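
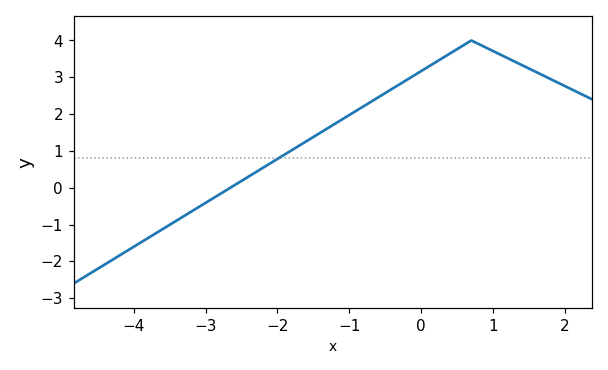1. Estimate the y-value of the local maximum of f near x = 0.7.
4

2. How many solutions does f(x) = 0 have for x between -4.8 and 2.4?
1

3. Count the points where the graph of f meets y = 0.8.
1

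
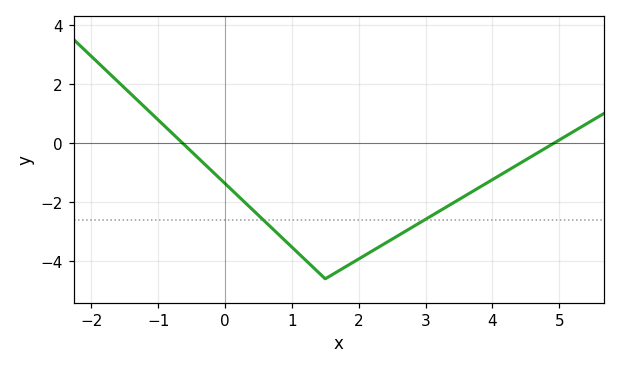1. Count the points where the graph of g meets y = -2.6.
2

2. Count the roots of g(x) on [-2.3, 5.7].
2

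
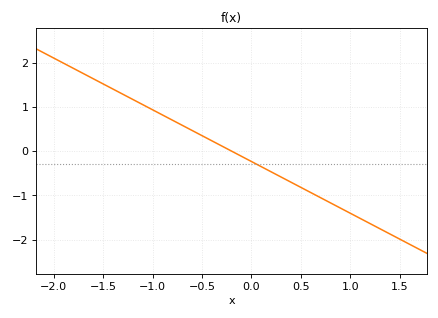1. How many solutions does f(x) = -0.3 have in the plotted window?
1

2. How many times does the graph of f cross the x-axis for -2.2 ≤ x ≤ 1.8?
1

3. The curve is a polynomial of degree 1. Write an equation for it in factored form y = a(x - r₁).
y = -1.17(x + 0.2)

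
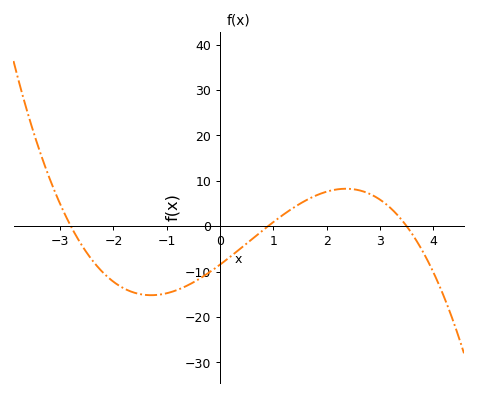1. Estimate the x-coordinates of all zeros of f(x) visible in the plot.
-2.8, 0.8, 3.6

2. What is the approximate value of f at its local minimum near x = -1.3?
-15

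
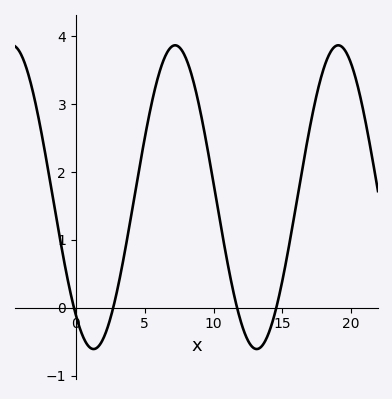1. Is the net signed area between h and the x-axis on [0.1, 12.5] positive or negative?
positive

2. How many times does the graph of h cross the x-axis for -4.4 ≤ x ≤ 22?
4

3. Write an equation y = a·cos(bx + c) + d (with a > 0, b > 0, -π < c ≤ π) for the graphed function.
y = 2.24cos(0.53x + 2.46) + 1.63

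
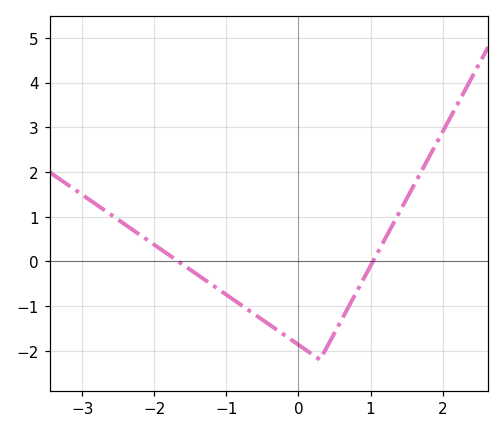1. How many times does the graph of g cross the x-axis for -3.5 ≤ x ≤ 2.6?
2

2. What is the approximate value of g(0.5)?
-1.6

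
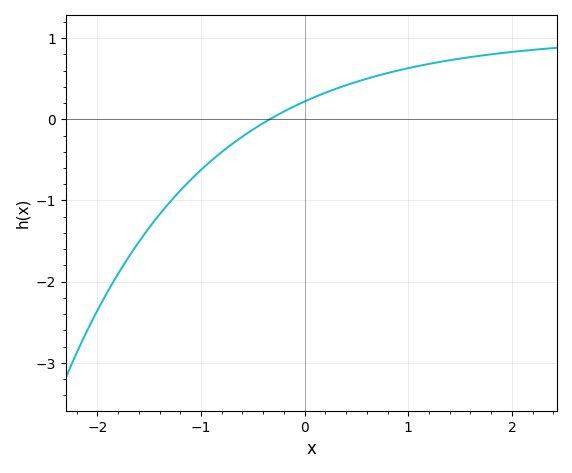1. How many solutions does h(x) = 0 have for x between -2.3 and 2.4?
1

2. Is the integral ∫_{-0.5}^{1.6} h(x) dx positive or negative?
positive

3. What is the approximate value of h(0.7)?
0.537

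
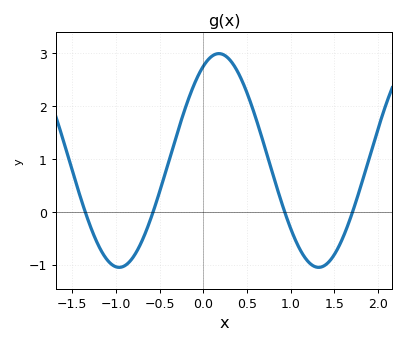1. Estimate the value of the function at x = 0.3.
2.88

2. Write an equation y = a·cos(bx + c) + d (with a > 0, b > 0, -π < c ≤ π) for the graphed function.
y = 2.02cos(2.75x - 0.492) + 0.97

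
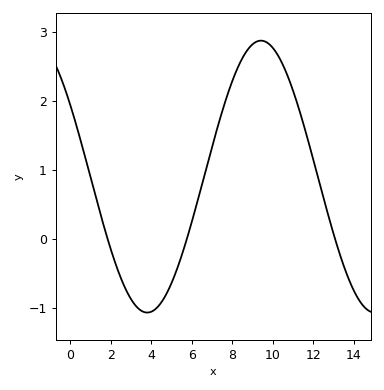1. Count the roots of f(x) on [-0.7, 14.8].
3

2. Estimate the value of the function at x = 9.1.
2.8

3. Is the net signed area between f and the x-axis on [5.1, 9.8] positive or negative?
positive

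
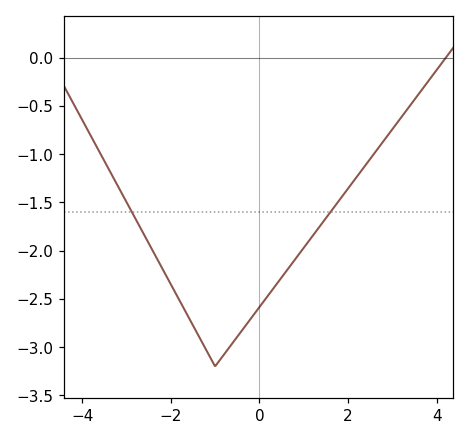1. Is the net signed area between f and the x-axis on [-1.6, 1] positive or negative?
negative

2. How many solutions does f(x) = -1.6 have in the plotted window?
2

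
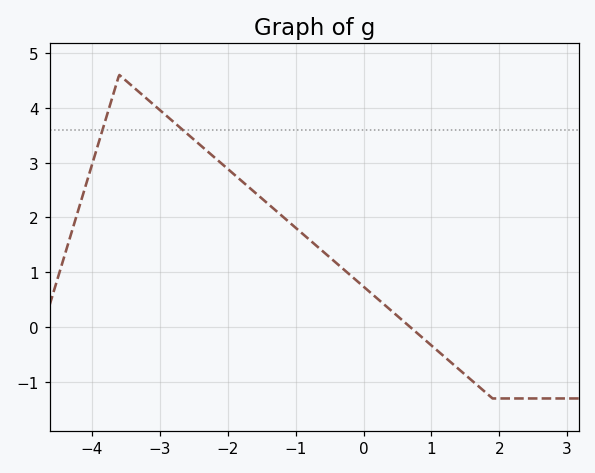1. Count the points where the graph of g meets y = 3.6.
2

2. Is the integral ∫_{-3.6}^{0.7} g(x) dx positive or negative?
positive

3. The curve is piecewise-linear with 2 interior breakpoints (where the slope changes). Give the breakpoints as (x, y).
(-3.6, 4.6); (1.9, -1.3)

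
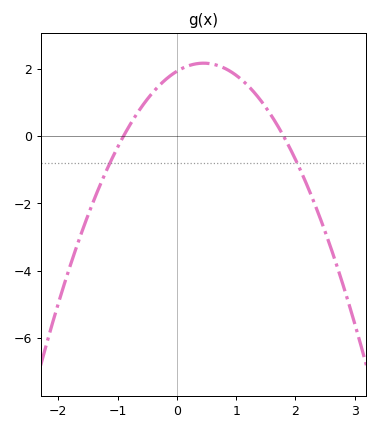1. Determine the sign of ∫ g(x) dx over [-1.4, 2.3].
positive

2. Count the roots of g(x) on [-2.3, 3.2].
2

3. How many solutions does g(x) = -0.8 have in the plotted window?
2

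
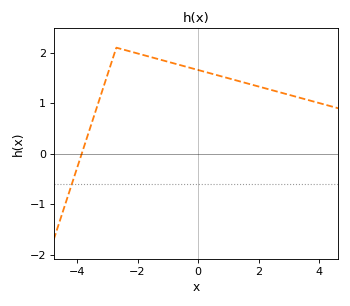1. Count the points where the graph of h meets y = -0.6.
1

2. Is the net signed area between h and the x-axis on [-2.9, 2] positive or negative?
positive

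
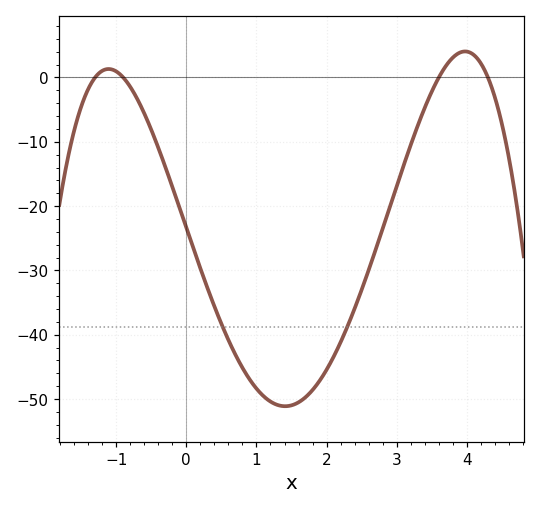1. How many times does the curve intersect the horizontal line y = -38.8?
2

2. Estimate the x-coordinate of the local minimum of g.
1.41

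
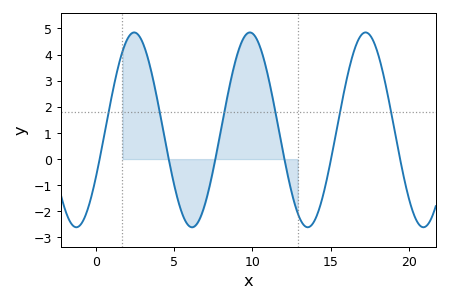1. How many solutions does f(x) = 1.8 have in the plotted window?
6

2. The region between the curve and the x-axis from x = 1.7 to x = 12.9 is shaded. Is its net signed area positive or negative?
positive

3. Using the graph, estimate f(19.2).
0.746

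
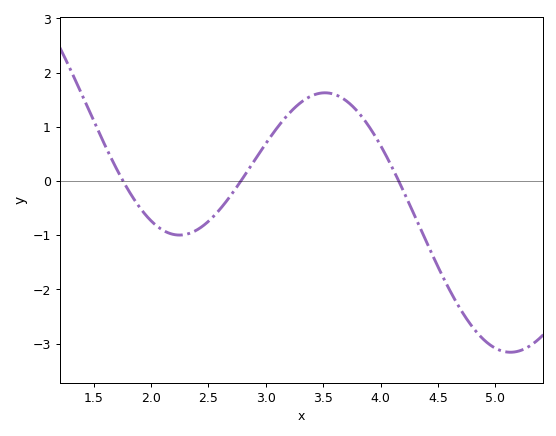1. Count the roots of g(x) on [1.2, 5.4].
3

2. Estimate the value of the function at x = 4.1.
0.251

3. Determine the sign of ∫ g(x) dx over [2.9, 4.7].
positive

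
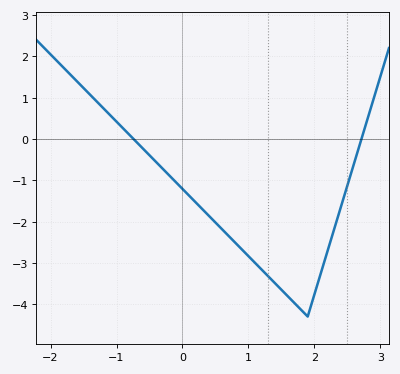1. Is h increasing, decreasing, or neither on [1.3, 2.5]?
neither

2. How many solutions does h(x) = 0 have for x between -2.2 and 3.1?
2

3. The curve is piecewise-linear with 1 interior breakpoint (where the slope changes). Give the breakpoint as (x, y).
(1.9, -4.3)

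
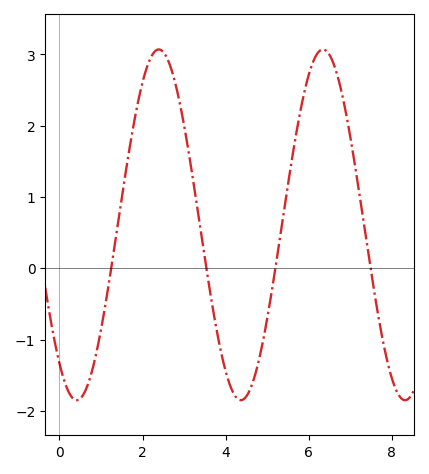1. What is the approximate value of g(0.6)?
-1.7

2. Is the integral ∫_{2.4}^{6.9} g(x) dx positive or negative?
positive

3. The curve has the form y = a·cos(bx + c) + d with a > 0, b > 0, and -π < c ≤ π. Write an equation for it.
y = 2.46cos(1.6x + 2.5) + 0.61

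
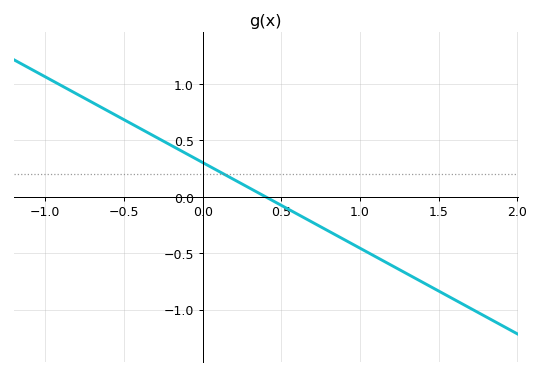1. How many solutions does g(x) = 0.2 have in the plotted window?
1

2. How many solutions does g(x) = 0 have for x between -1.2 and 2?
1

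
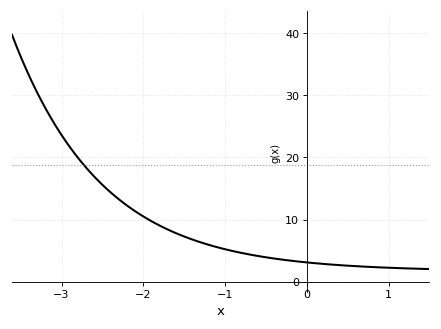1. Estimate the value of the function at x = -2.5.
16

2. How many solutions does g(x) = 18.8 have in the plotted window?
1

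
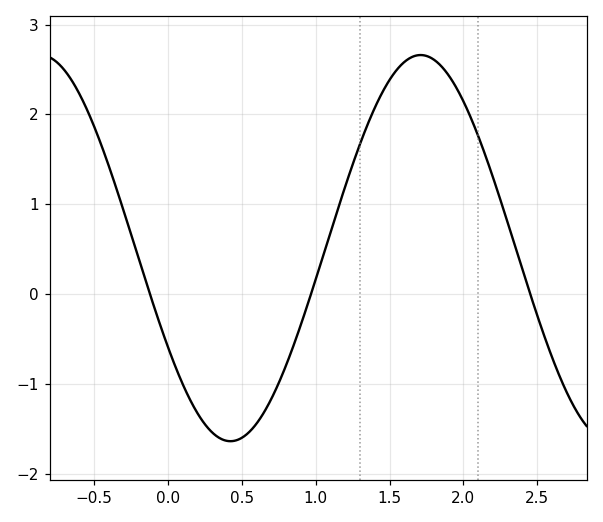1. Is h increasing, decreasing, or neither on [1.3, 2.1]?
neither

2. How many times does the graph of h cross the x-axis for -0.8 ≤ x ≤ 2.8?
3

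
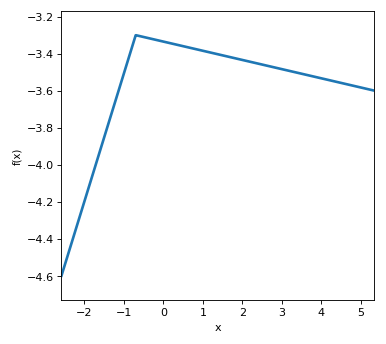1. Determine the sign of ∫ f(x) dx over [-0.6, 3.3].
negative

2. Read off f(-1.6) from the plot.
-3.92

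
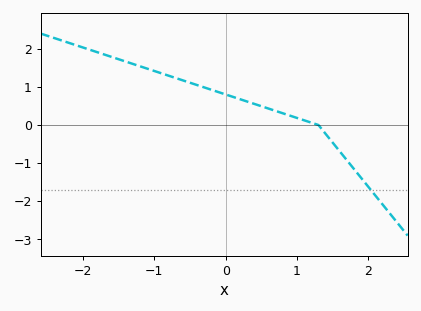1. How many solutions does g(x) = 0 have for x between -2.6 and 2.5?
1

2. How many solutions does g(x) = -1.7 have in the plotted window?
1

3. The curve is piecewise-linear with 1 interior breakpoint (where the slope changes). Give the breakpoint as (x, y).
(1.3, 0)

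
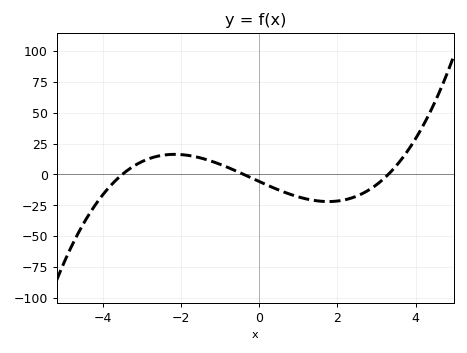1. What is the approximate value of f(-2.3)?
15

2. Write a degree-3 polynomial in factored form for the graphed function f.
y = 1.26(x + 3.5)(x + 0.4)(x - 3.3)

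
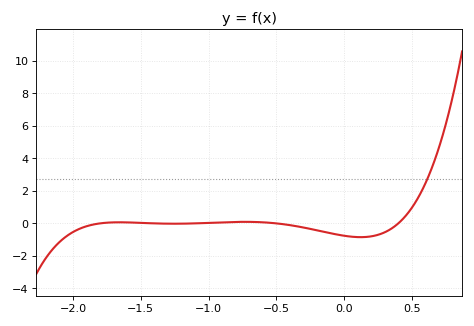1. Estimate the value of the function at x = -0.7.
0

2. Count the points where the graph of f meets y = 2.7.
1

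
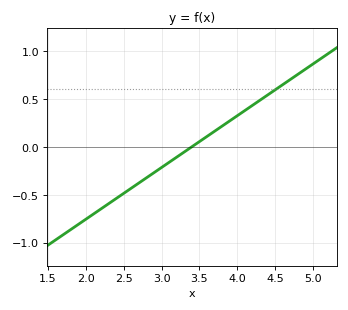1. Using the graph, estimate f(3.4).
0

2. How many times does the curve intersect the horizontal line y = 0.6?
1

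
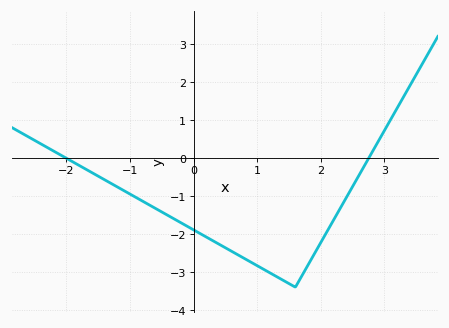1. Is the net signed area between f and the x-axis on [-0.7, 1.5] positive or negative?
negative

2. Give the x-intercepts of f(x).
-2, 2.8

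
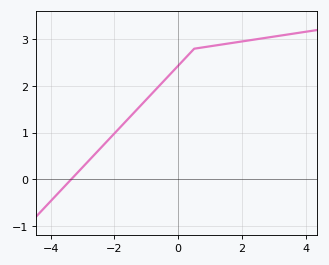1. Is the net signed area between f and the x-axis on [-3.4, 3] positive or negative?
positive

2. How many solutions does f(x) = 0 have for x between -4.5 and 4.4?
1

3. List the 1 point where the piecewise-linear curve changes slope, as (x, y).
(0.5, 2.8)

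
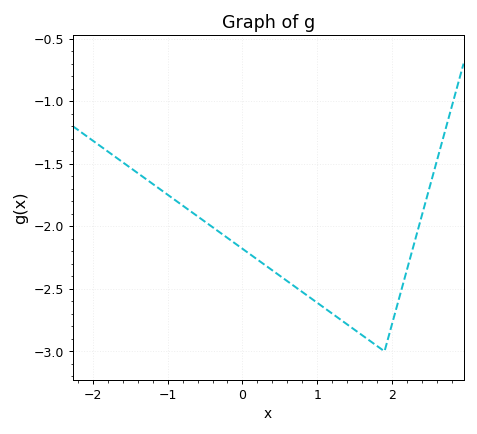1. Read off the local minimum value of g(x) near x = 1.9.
-3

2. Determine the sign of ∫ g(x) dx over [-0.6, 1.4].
negative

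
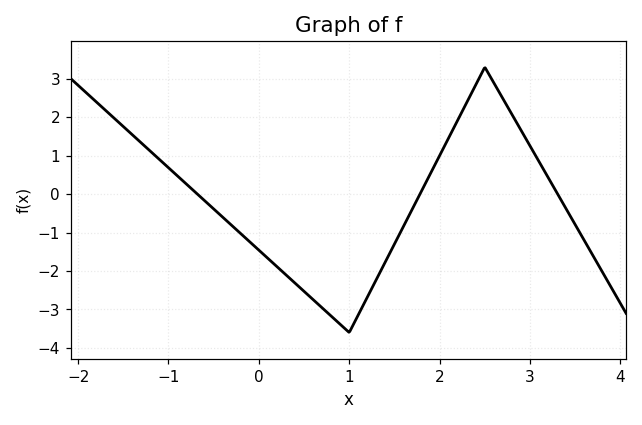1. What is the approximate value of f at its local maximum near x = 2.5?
3.3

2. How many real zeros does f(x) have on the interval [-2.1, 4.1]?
3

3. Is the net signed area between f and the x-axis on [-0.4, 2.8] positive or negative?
negative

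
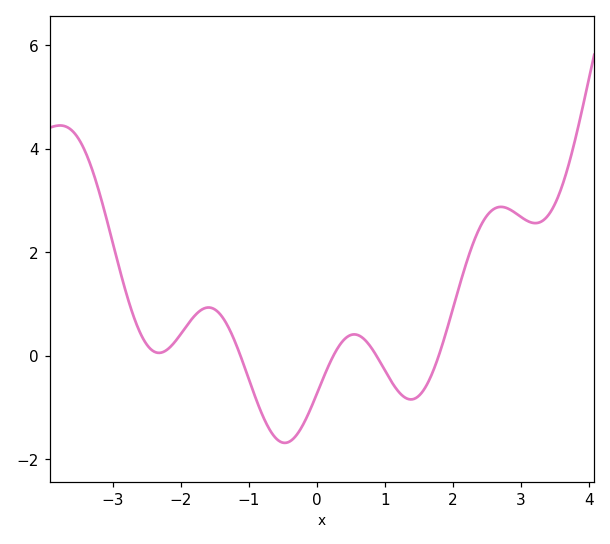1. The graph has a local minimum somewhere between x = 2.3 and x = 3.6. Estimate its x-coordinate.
3.21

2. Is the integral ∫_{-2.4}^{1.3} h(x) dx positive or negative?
negative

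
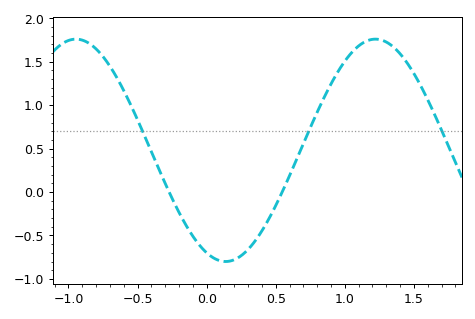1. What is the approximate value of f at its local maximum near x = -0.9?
1.76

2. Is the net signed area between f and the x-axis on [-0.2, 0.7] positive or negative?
negative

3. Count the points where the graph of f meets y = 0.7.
3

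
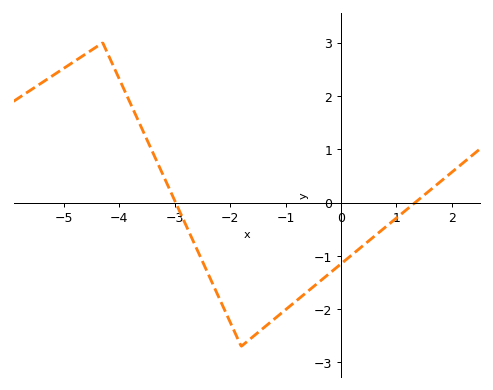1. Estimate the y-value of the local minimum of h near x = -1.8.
-2.7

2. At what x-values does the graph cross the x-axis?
-3, 1.4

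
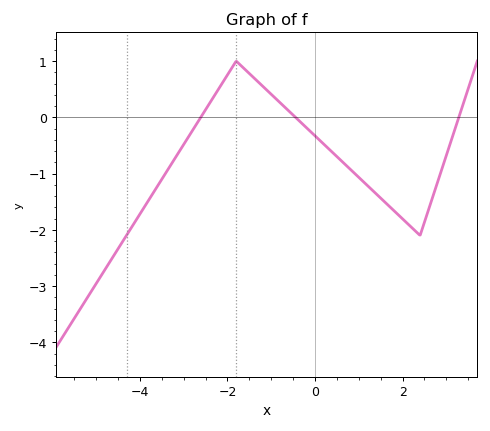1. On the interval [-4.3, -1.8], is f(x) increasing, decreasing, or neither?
increasing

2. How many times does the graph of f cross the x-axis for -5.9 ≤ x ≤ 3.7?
3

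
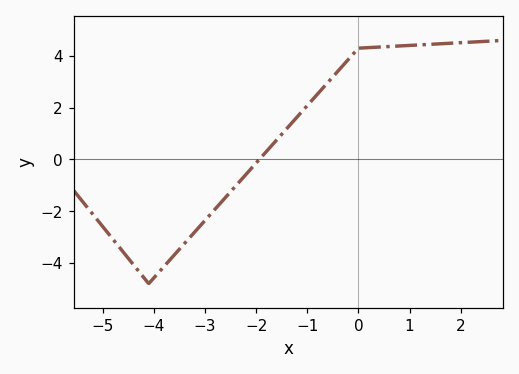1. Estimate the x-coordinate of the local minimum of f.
-4.2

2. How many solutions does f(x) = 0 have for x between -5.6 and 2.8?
1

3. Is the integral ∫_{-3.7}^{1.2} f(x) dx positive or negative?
positive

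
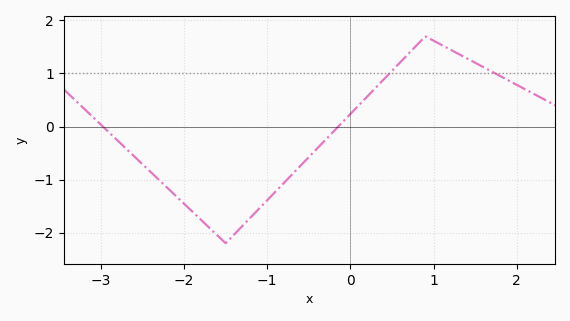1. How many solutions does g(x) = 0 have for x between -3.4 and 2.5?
2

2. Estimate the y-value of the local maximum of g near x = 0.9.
1.7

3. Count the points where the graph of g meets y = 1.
2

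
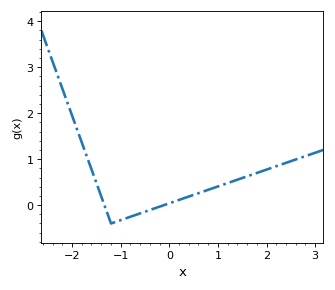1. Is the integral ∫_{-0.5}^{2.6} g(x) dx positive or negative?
positive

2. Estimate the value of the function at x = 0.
0.04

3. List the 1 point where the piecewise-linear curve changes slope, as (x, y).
(-1.2, -0.4)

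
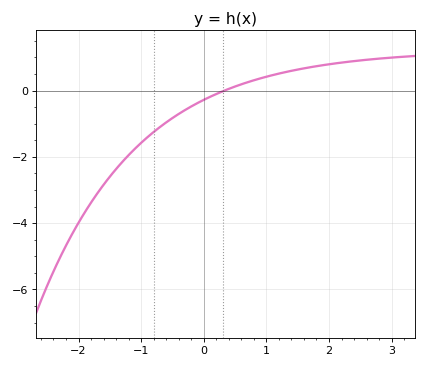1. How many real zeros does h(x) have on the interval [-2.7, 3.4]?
1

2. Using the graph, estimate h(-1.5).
-2.6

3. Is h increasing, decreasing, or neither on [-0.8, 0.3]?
increasing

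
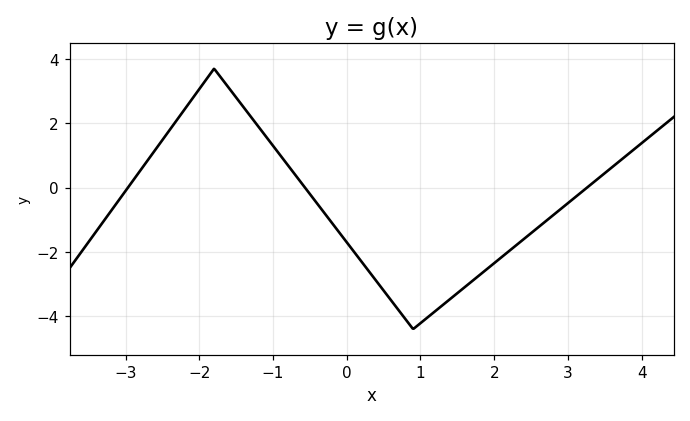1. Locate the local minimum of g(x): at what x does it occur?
0.901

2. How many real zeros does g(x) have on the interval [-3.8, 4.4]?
3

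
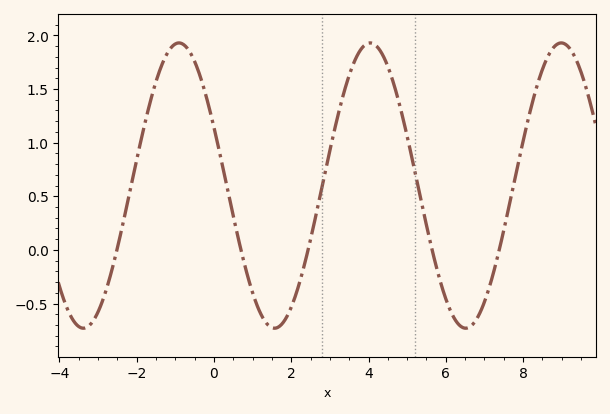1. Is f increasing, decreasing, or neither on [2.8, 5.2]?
neither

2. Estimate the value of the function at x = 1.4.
-0.7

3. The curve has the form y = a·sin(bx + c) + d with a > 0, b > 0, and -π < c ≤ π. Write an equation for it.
y = 1.33sin(1.27x + 2.72) + 0.6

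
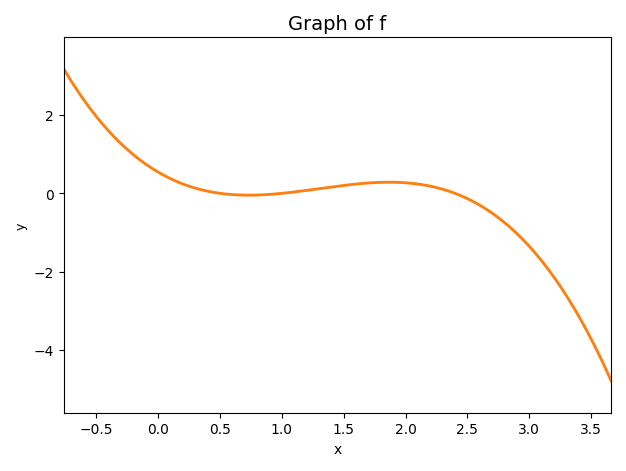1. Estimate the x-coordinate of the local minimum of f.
0.7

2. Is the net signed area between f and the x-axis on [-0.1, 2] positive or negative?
positive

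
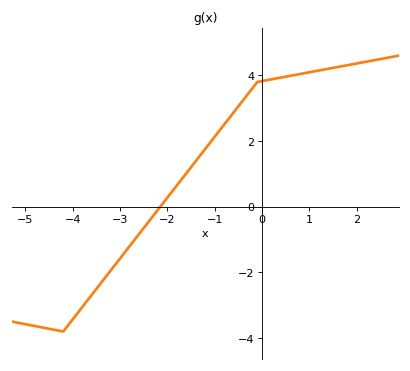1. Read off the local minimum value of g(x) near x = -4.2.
-3.8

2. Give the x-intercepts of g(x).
-2.2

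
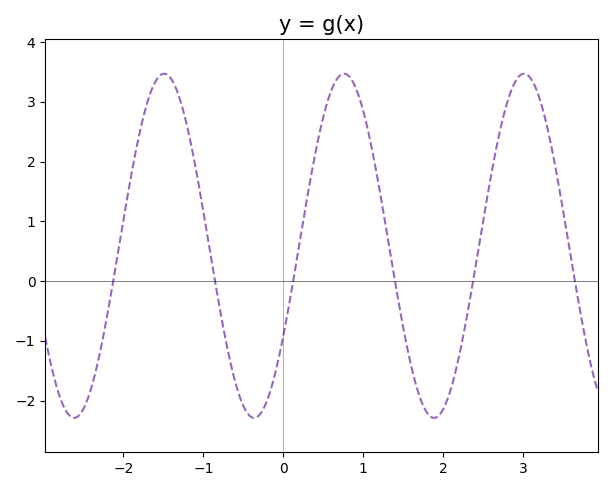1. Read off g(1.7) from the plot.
-1.9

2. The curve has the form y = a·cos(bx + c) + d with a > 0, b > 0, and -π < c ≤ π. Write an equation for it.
y = 2.88cos(2.8x - 2.1) + 0.59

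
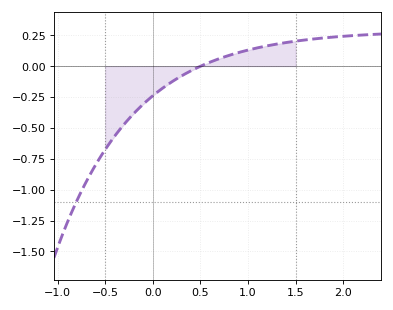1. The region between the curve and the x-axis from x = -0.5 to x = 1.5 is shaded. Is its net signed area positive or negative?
negative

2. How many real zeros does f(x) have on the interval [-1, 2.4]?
1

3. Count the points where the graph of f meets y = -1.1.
1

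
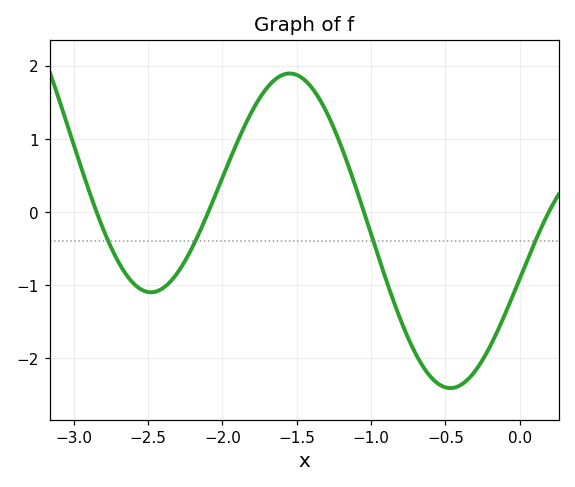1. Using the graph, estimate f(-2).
0.468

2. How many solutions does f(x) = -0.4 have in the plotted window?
4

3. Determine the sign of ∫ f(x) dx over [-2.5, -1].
positive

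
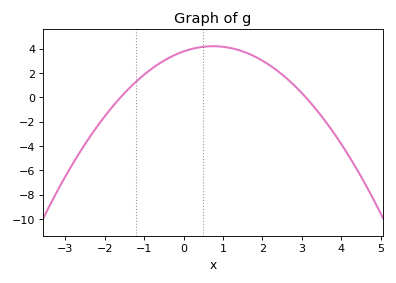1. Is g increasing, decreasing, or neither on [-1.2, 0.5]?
increasing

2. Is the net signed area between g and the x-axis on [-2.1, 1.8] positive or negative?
positive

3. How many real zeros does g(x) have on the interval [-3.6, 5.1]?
2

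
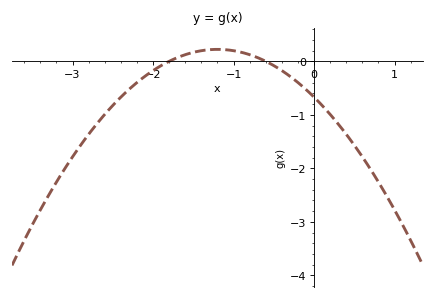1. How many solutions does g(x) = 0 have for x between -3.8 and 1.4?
2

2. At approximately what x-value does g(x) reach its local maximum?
-1.2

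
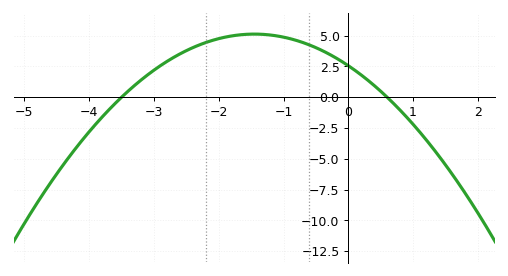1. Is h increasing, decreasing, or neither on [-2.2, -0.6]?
neither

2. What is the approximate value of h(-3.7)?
-1.05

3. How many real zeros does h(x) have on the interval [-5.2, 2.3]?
2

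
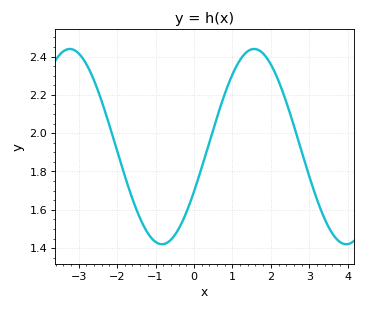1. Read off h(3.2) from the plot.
1.66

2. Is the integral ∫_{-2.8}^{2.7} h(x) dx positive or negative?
positive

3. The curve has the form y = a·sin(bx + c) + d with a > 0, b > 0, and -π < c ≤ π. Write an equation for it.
y = 0.51sin(1.3x - 0.48) + 1.93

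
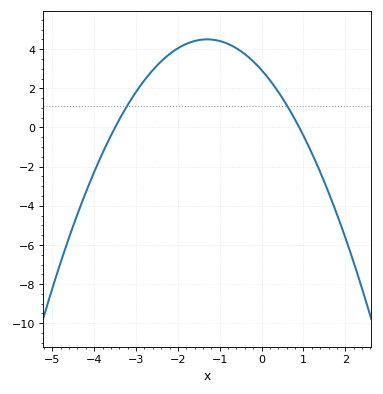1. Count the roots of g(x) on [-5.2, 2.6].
2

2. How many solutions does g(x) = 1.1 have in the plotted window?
2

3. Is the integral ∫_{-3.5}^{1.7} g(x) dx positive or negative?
positive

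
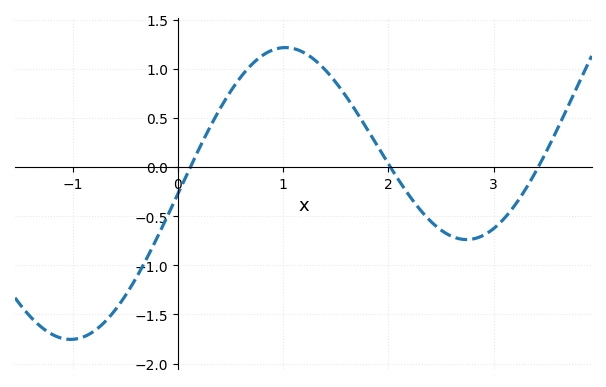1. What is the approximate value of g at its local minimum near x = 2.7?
-0.739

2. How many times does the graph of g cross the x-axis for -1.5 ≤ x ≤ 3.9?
3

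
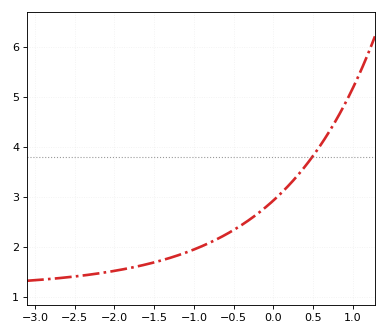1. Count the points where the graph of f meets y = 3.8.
1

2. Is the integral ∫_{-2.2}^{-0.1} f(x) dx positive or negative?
positive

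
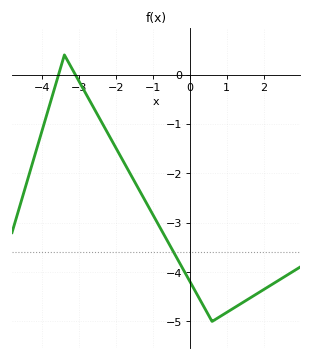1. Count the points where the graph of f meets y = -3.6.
1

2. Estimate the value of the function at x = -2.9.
-0.275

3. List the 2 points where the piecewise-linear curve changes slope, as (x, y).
(-3.4, 0.4); (0.6, -5)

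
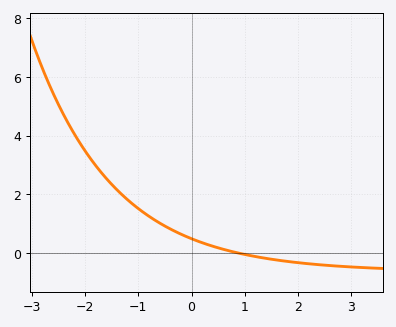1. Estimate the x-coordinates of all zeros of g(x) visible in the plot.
0.9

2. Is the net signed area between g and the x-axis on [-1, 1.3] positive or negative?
positive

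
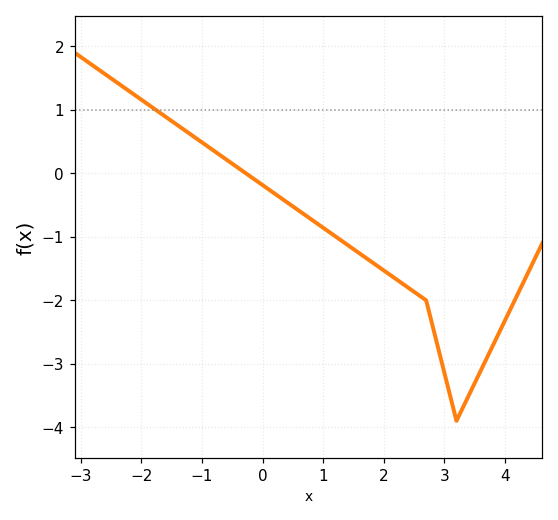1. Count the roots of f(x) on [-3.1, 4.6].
1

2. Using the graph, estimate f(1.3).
-1.06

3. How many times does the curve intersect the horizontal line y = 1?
1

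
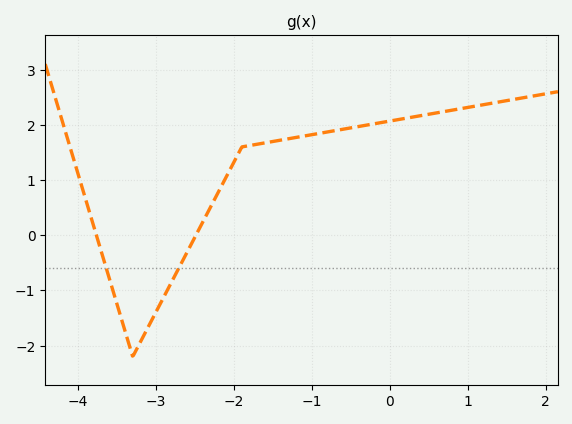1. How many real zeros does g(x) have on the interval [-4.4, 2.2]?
2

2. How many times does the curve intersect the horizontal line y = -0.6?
2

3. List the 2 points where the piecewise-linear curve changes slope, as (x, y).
(-3.3, -2.2); (-1.9, 1.6)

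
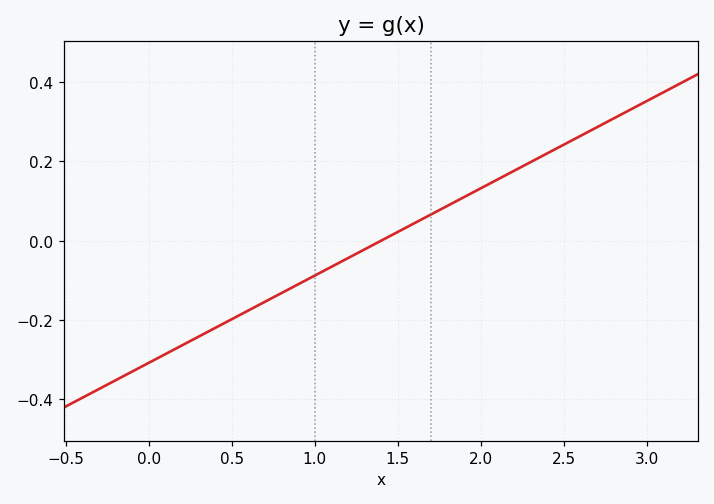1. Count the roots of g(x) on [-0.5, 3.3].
1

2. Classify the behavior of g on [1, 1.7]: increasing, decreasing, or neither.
increasing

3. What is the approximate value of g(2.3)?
0.2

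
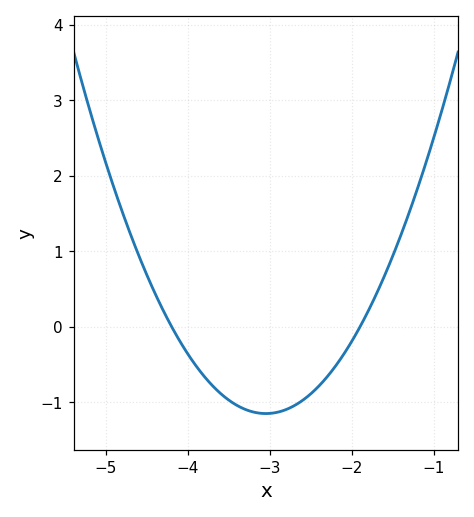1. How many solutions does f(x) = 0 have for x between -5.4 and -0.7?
2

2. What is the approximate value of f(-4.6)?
0.94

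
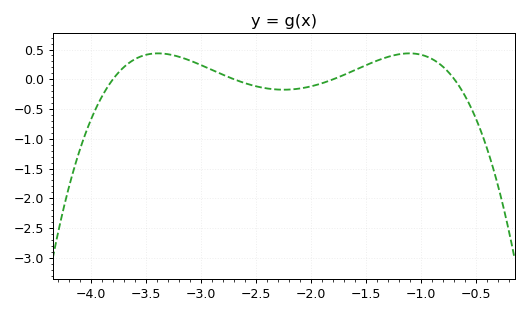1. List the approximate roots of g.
-3.8, -2.7, -1.8, -0.7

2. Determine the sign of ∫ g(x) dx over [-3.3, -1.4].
positive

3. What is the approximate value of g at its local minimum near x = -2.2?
-0.2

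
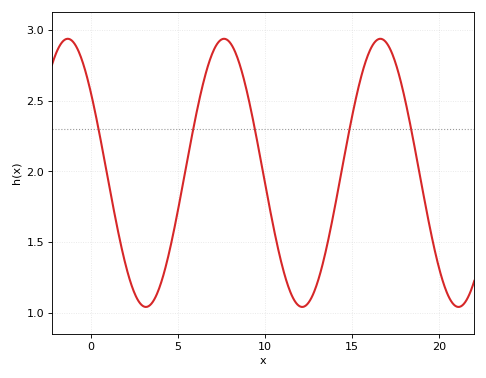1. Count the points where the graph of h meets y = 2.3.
5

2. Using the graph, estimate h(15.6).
2.7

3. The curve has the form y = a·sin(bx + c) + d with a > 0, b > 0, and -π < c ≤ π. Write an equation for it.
y = 0.95sin(0.7x + 2.49) + 1.99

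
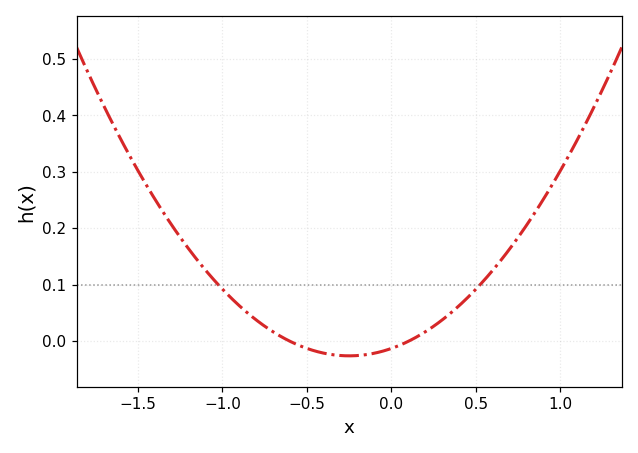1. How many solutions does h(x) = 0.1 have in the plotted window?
2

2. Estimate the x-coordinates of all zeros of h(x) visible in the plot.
-0.6, 0.1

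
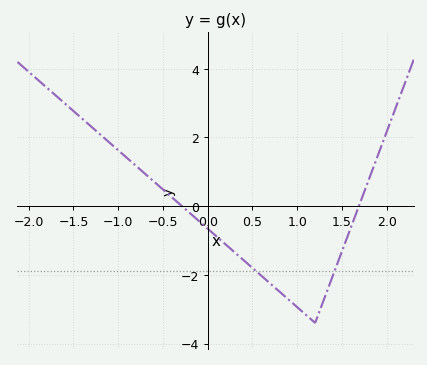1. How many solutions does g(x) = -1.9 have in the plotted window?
2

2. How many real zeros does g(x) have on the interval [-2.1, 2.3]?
2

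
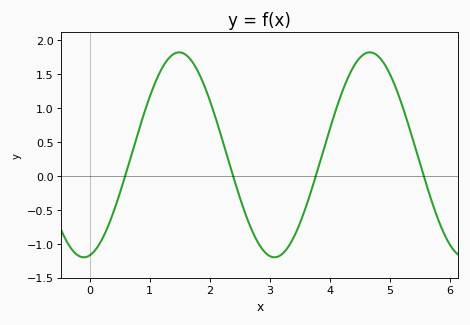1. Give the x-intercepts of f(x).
0.592, 2.39, 3.77, 5.56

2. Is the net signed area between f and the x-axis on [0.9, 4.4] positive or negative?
positive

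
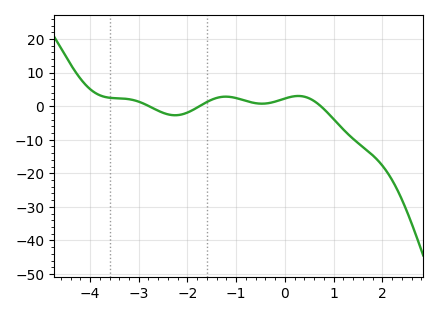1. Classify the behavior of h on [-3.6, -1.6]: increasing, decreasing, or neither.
neither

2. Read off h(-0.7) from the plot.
1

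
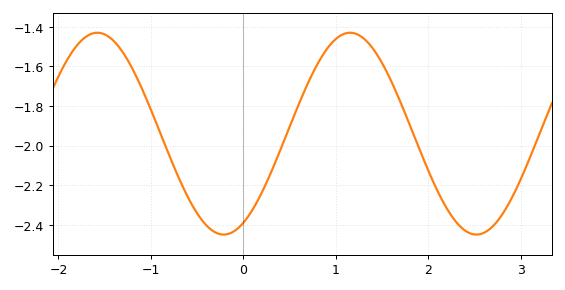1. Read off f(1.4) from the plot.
-1.51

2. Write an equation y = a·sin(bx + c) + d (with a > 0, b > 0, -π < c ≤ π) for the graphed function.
y = 0.51sin(2.3x - 1.08) - 1.94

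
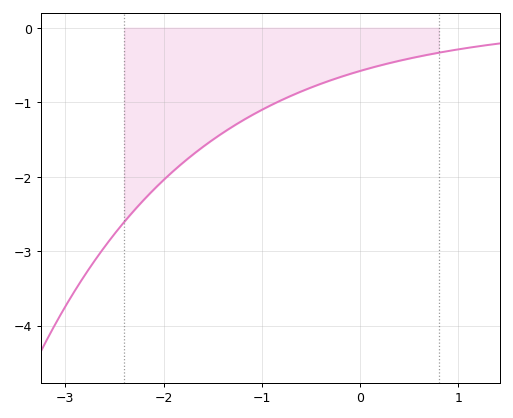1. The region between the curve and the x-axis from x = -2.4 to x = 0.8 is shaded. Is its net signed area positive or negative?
negative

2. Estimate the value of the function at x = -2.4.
-2.6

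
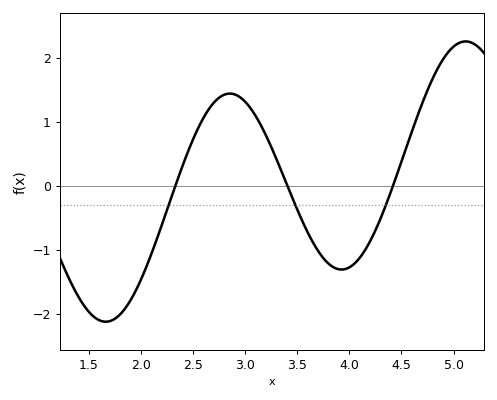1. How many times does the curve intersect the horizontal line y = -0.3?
3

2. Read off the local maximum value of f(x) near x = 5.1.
2.25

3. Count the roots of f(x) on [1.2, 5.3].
3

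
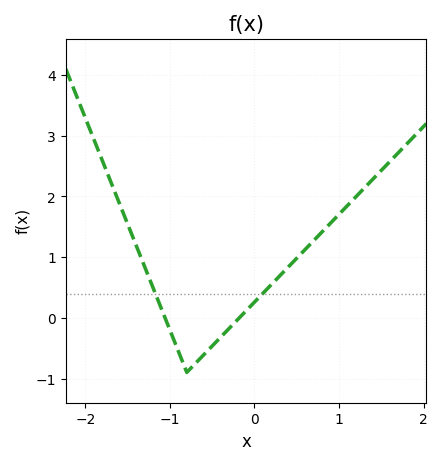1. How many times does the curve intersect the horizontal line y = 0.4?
2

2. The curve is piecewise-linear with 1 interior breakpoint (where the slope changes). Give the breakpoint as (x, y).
(-0.8, -0.9)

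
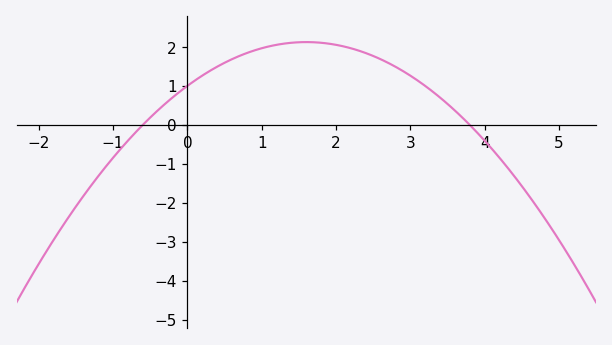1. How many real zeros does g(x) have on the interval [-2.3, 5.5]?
2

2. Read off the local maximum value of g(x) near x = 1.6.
2.1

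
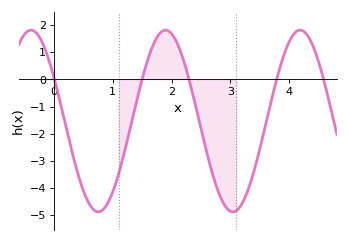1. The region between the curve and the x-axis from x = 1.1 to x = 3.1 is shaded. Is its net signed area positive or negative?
negative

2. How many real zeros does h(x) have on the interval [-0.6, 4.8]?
5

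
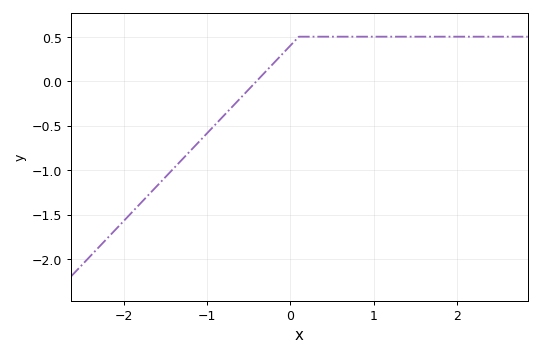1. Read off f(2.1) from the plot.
0.5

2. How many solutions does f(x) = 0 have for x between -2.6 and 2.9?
1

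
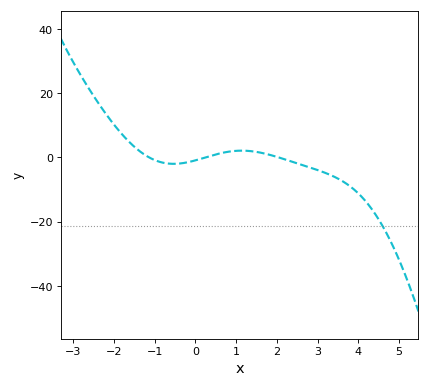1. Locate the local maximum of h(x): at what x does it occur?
1.2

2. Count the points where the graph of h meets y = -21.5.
1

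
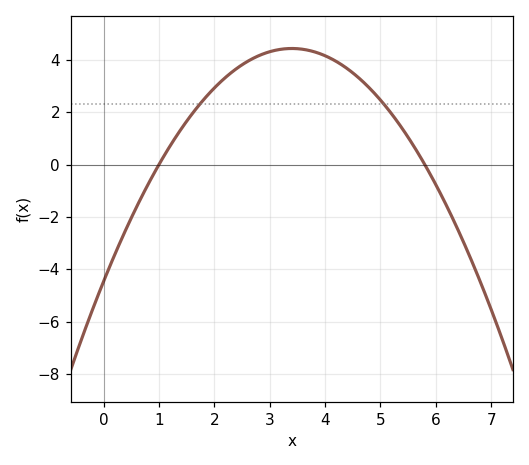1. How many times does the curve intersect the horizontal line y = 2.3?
2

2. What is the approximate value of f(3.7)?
4.37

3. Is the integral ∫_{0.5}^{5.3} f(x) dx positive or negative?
positive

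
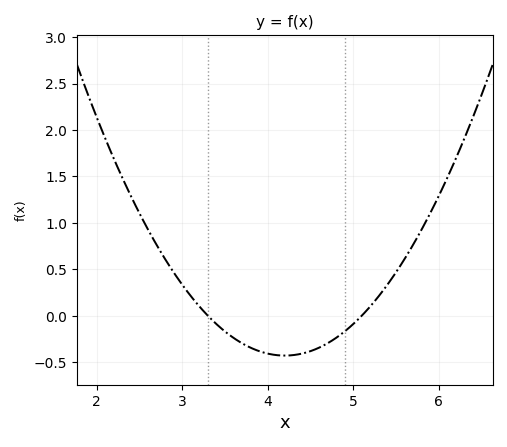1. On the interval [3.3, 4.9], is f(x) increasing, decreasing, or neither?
neither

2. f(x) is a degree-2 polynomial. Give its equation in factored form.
y = 0.53(x - 3.3)(x - 5.1)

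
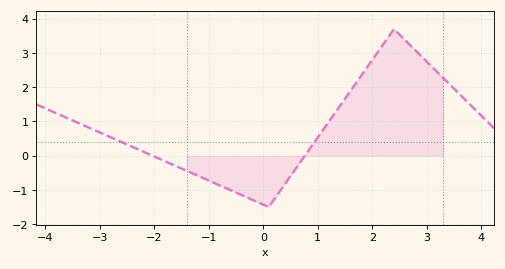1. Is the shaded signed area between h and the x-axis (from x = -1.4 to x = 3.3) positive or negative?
positive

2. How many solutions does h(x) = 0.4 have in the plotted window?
2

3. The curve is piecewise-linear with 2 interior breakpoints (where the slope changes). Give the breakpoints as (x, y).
(0.1, -1.5); (2.4, 3.7)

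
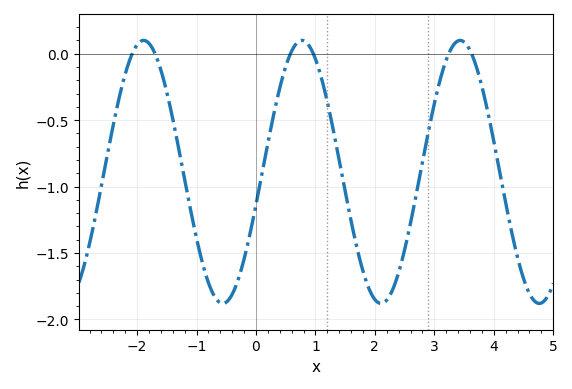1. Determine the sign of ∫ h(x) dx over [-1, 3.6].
negative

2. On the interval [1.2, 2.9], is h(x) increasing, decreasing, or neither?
neither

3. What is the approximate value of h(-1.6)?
-0.123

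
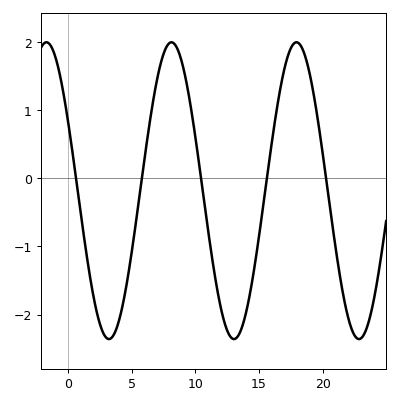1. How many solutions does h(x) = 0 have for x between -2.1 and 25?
5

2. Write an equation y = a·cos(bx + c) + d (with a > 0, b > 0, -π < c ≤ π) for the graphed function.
y = 2.18cos(0.64x + 1.08) - 0.18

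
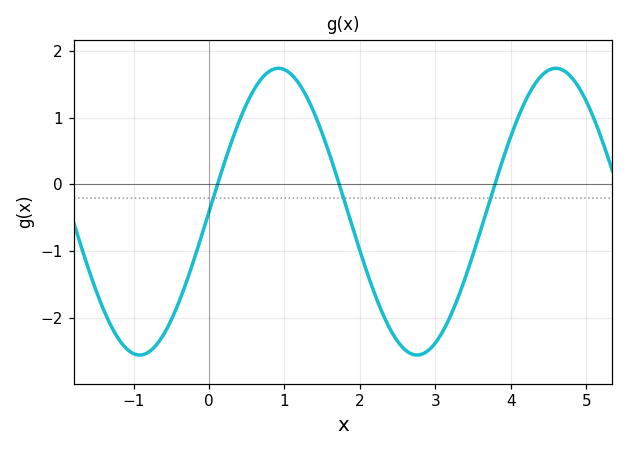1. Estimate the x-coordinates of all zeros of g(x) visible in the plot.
0.1, 1.7, 3.8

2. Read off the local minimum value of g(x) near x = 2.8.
-2.6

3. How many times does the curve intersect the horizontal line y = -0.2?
3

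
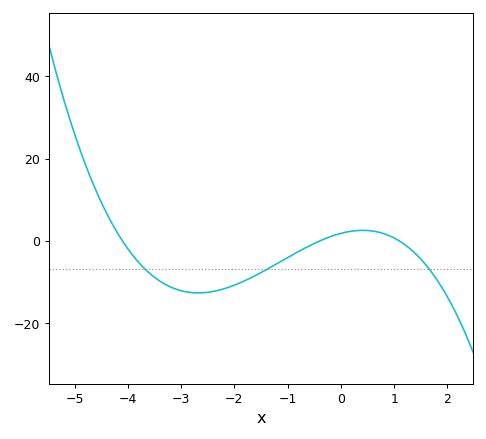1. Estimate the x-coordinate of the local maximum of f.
0.414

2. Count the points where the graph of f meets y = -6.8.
3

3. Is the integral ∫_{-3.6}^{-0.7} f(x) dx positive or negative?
negative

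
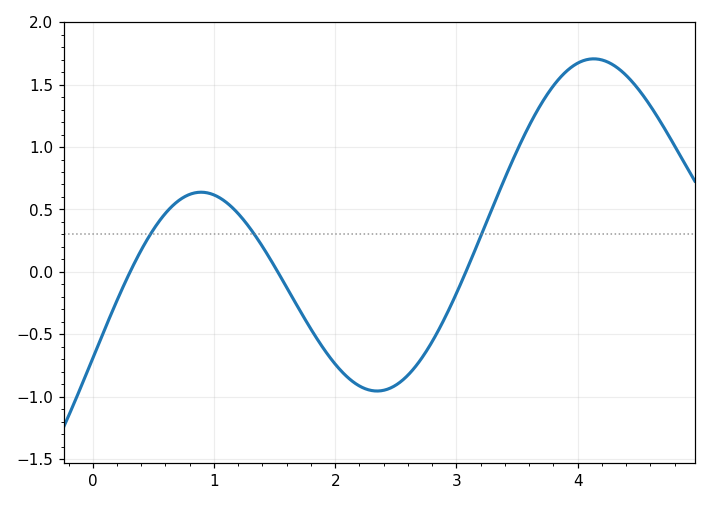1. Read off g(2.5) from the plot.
-0.908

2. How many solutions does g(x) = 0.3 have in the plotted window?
3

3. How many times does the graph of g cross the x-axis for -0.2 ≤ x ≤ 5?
3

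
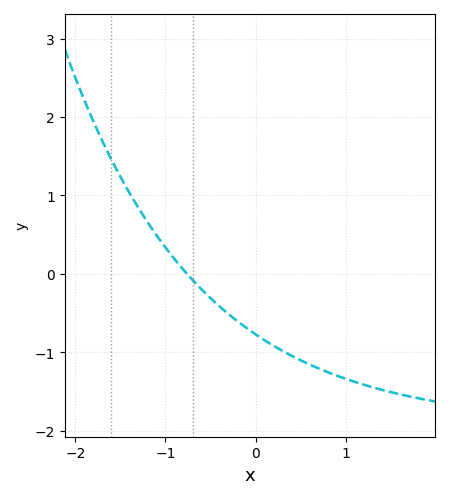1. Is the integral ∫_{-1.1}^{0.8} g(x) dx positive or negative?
negative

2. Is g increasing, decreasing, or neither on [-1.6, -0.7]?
decreasing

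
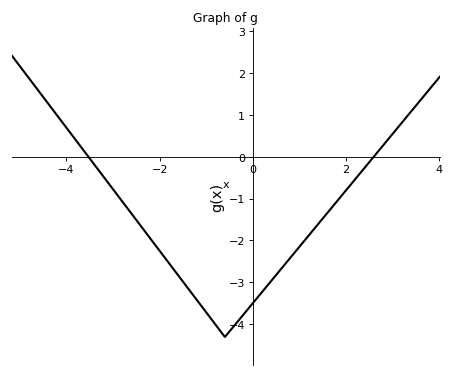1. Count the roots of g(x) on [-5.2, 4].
2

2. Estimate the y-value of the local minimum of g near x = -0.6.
-4.3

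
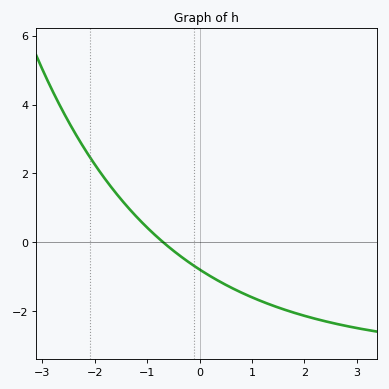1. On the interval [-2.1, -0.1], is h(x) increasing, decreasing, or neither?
decreasing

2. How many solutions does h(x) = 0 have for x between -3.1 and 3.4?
1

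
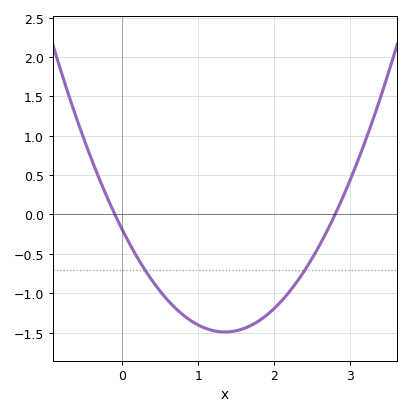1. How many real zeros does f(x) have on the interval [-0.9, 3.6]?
2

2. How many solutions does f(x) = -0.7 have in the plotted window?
2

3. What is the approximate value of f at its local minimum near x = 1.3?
-1.5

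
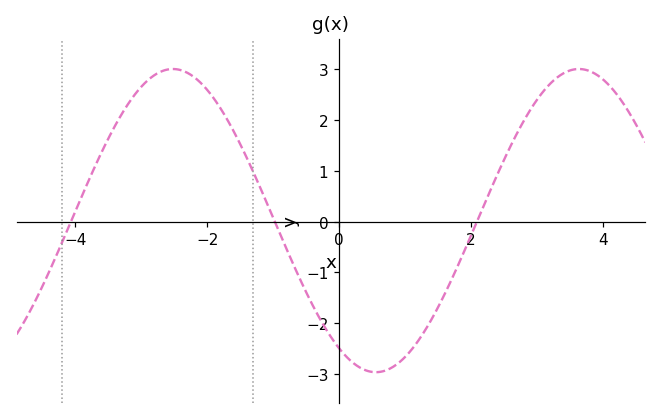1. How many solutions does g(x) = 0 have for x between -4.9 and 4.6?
3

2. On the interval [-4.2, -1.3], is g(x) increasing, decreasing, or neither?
neither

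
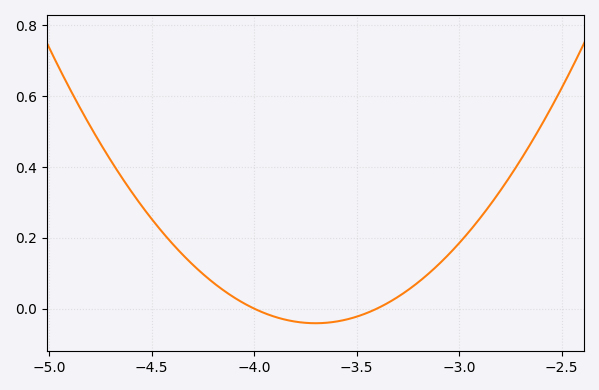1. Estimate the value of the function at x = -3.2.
0.08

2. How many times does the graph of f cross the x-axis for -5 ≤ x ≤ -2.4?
2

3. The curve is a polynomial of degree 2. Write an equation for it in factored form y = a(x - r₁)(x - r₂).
y = 0.46(x + 4)(x + 3.4)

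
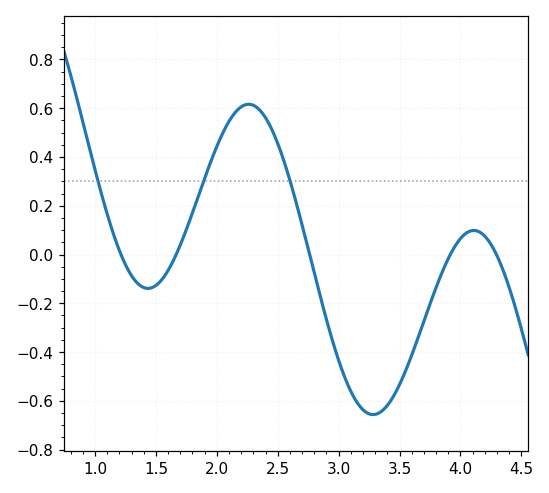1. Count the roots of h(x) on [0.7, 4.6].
5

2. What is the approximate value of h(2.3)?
0.62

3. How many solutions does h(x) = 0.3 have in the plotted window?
3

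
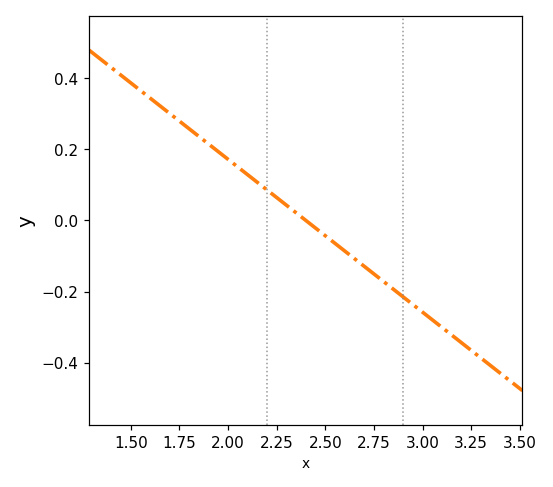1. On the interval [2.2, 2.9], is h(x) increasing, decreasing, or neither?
decreasing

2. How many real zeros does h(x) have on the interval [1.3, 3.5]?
1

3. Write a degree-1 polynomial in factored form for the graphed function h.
y = -0.43(x - 2.4)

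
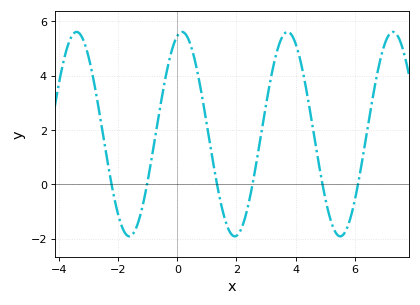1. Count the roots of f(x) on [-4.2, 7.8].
6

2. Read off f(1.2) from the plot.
0.8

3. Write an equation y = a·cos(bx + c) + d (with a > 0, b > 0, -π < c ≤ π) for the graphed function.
y = 3.76cos(1.8x - 0.28) + 1.85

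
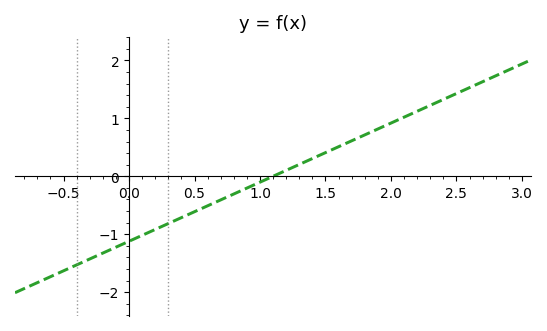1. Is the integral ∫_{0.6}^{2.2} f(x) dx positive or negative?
positive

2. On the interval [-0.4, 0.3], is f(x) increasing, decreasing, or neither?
increasing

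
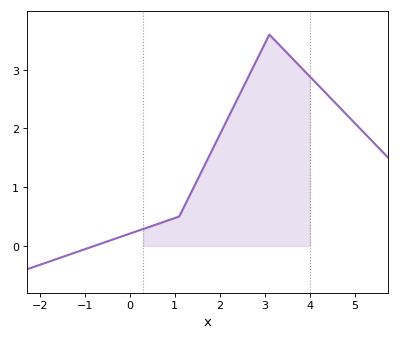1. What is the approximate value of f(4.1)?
2.8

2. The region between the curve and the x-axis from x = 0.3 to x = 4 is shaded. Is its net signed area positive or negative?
positive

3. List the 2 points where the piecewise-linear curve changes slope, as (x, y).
(1.1, 0.5); (3.1, 3.6)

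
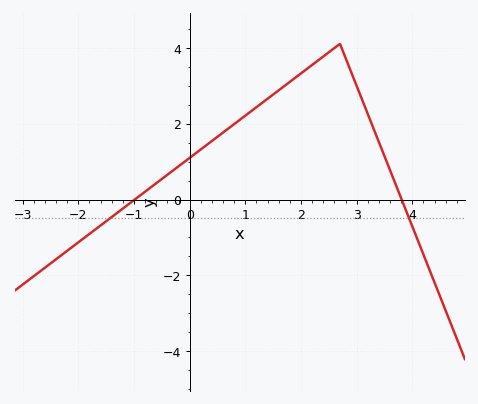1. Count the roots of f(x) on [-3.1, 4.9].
2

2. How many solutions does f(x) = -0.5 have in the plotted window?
2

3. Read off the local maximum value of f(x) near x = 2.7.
4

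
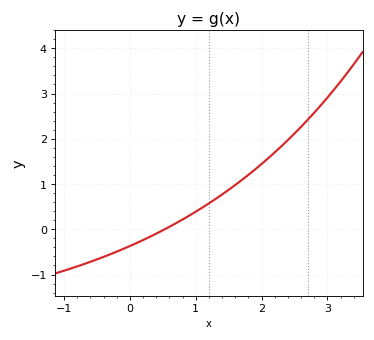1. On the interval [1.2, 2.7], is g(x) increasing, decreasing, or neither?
increasing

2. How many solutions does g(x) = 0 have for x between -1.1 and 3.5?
1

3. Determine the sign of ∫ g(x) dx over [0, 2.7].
positive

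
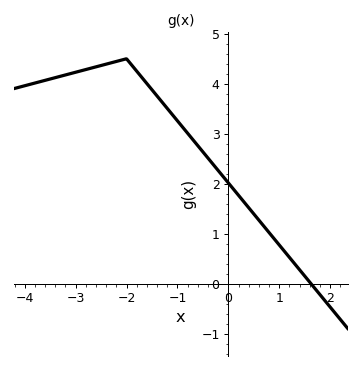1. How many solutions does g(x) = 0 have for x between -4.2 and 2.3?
1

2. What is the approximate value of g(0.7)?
1.15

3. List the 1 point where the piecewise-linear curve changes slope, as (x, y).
(-2, 4.5)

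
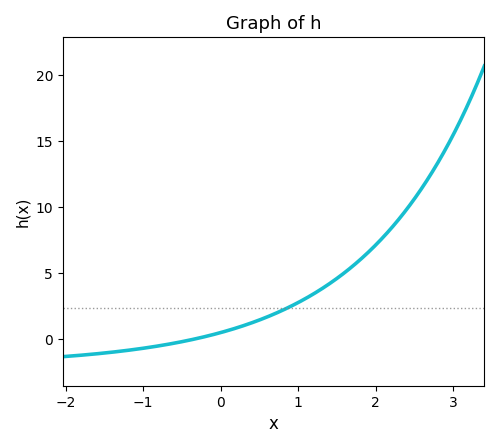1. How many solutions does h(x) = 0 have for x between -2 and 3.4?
1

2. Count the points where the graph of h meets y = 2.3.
1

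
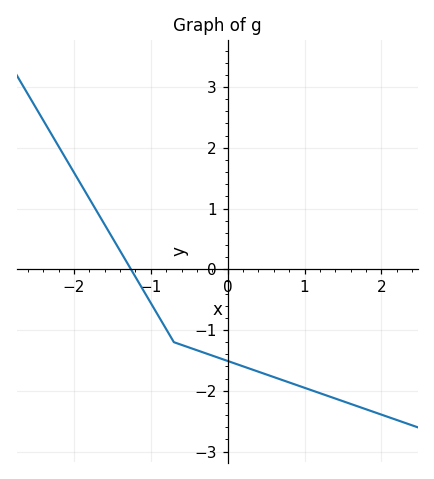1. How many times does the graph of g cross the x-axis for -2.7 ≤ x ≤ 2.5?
1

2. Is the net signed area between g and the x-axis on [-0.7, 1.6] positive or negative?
negative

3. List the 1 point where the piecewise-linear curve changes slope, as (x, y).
(-0.7, -1.2)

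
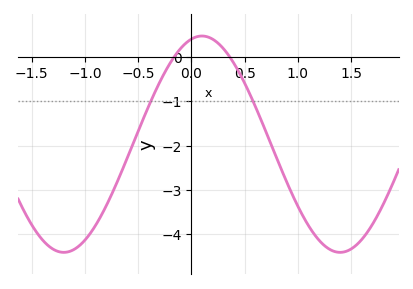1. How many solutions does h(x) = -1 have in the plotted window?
2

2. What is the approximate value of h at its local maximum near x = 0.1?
0.5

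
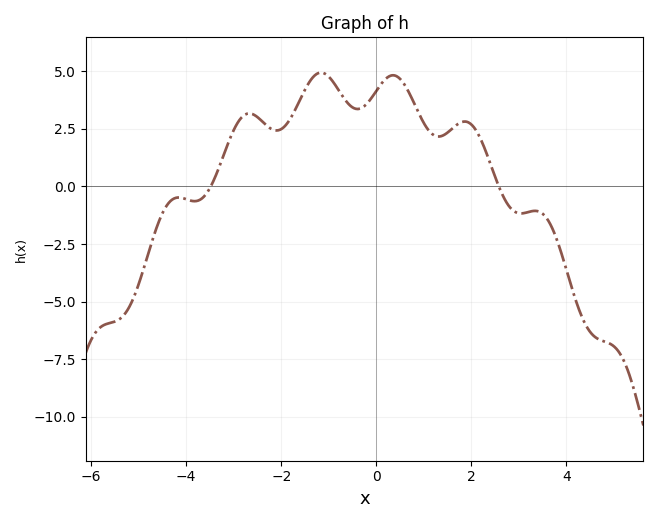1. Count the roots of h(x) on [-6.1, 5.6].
2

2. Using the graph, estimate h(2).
2.6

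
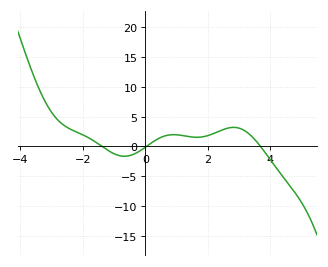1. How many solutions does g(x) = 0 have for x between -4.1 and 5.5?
3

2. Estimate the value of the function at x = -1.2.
-0.64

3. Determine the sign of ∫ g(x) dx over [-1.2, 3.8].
positive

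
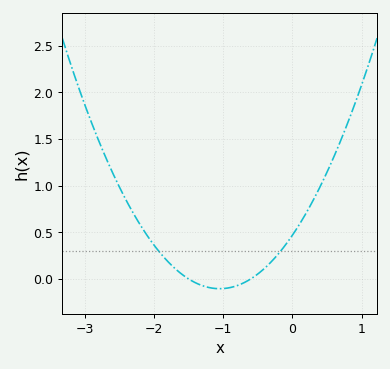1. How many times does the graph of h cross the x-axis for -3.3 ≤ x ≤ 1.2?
2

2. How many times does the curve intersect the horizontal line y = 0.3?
2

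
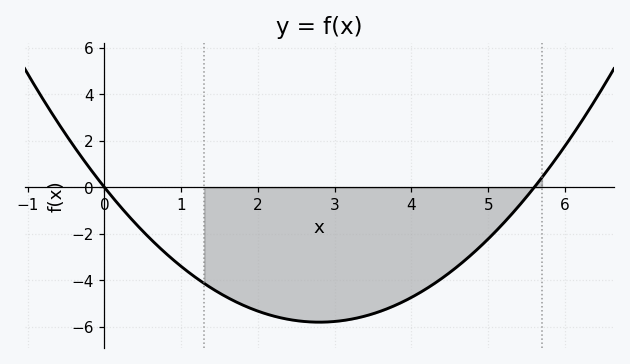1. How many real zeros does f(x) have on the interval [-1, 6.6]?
2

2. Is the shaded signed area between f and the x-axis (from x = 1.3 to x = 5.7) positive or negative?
negative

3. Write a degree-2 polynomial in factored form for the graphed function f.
y = 0.74(x - 0)(x - 5.6)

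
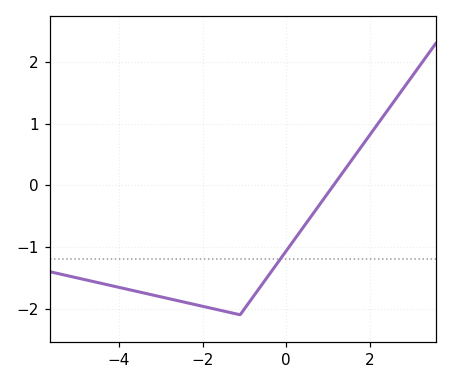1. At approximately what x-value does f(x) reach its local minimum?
-1.1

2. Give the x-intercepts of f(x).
1.13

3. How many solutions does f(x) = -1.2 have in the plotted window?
1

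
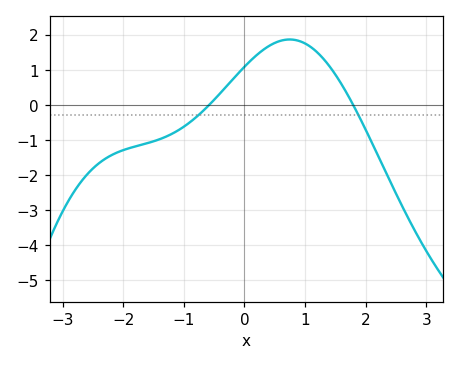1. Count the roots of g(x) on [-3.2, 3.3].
2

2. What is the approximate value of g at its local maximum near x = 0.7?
1.86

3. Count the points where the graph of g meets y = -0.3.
2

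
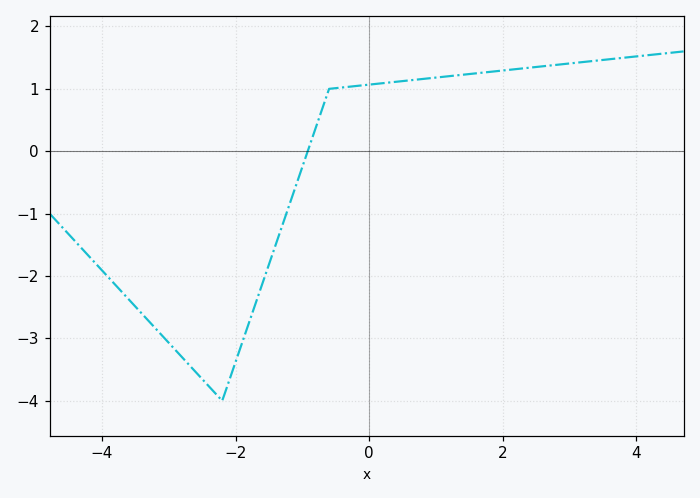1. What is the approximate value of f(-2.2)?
-4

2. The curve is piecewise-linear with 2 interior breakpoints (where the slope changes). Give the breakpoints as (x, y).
(-2.2, -4); (-0.6, 1)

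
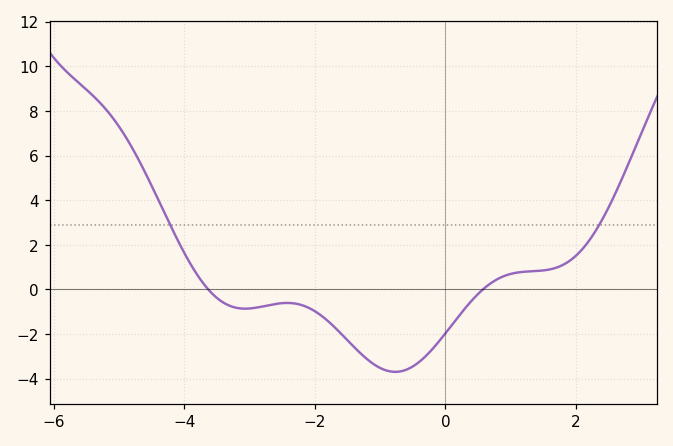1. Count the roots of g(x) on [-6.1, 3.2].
2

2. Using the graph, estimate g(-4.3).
3.42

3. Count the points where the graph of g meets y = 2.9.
2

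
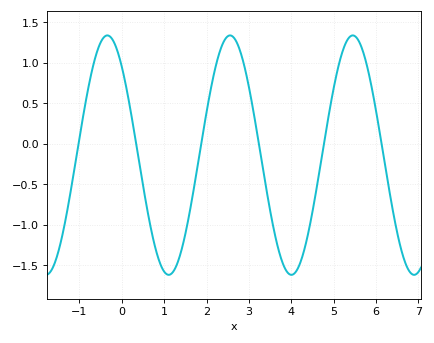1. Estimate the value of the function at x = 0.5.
-0.5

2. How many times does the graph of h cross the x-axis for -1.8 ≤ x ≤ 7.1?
6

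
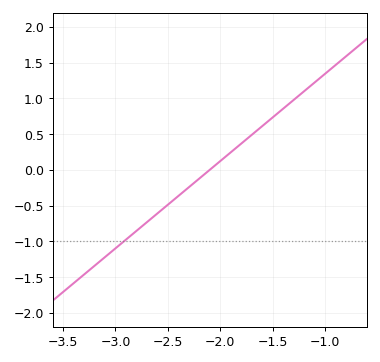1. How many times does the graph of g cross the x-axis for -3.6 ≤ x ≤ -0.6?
1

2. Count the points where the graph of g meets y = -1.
1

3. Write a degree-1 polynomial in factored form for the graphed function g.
y = 1.22(x + 2.1)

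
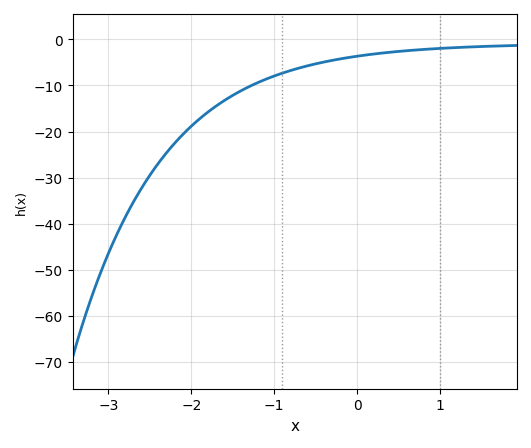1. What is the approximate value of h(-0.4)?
-4.91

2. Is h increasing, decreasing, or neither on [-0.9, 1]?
increasing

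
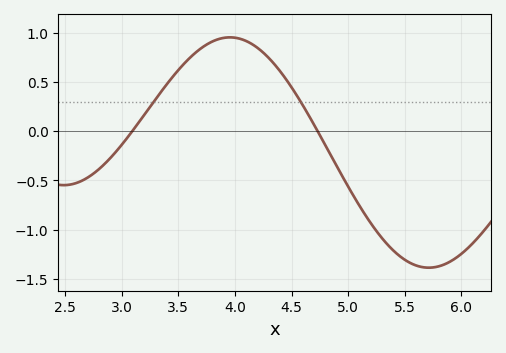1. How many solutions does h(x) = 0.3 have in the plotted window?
2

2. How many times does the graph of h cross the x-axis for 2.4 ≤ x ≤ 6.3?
2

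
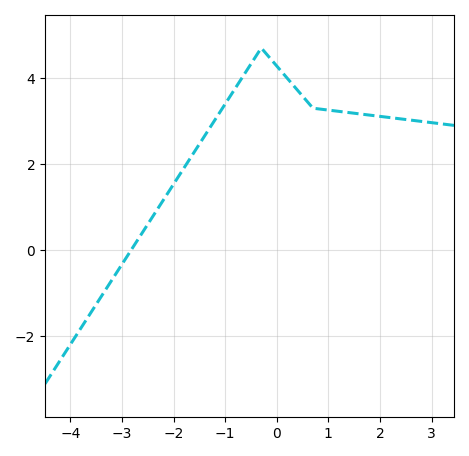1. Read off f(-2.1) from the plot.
1.4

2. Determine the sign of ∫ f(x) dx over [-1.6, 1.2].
positive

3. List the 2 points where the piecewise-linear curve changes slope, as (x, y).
(-0.3, 4.7); (0.7, 3.3)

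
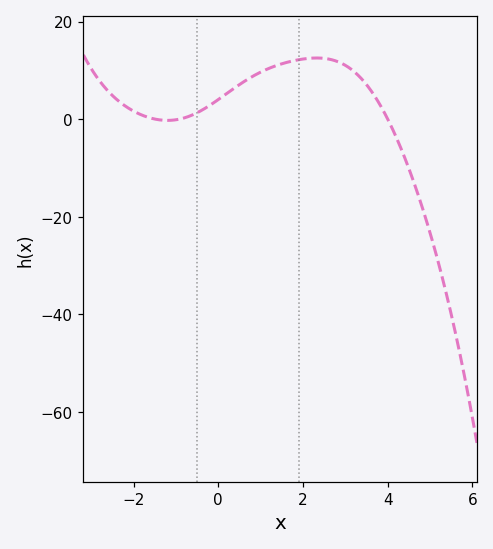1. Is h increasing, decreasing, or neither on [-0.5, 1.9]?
increasing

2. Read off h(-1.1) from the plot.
-0.22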